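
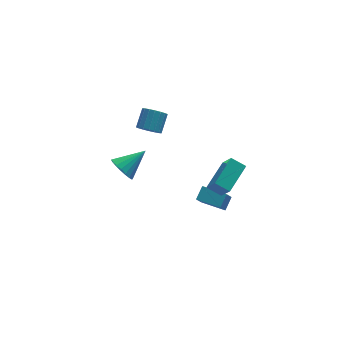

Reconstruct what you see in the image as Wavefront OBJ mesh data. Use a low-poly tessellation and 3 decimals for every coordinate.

v 1.482 -3.375 1.993
v 1.663 -4.268 3.32
v 2.751 -2.174 2.628
v 2.932 -3.067 3.956
v 2.168 -3.873 1.564
v 2.349 -4.766 2.892
v 3.437 -2.672 2.2
v 3.618 -3.565 3.527
v 0.042 3.101 1.001
v 0.433 3.373 0.409
v 1.03 4.211 1.187
v 0.638 3.939 1.779
v 0.156 3.567 0.411
v 0.753 4.405 1.19
v -0.143 3.669 0.531
v 0.453 4.507 1.31
v -0.406 3.659 0.744
v 0.19 4.497 1.522
v -0.58 3.538 1.007
v 0.016 4.376 1.786
v -0.631 3.33 1.269
v -0.035 4.168 2.048
v -0.549 3.078 1.478
v 0.048 3.915 2.257
v -0.35 2.829 1.593
v 0.247 3.667 2.371
v -0.073 2.635 1.59
v 0.524 3.473 2.369
v 0.227 2.533 1.47
v 0.823 3.371 2.249
v 0.49 2.543 1.258
v 1.086 3.381 2.036
v 0.664 2.664 0.994
v 1.26 3.502 1.773
v 0.715 2.872 0.732
v 1.311 3.71 1.511
v 0.632 3.125 0.523
v 1.229 3.962 1.302
v 2.875 -2.462 -1.668
v 2.445 -2.896 -0.765
v 1.799 -1.432 -1.685
v 1.368 -1.866 -0.782
v 3.392 -1.914 -1.158
v 2.961 -2.348 -0.255
v 2.315 -0.884 -1.175
v 1.885 -1.318 -0.272
v -1.686 2.686 -1.883
v -1.272 2.921 -2.647
v -0.174 3.094 -0.937
v -1.439 3.264 -2.527
v -1.656 3.493 -2.28
v -1.879 3.562 -1.954
v -2.063 3.457 -1.614
v -2.173 3.2 -1.328
v -2.186 2.841 -1.151
v -2.1 2.451 -1.12
v -1.933 2.107 -1.239
v -1.716 1.878 -1.487
v -1.493 1.809 -1.812
v -1.309 1.914 -2.152
v -1.199 2.171 -2.439
v -1.186 2.531 -2.615
f 2 4 1
f 5 2 1
f 1 4 3
f 3 5 1
f 2 8 4
f 6 2 5
f 6 8 2
f 4 8 3
f 7 5 3
f 3 8 7
f 7 6 5
f 8 6 7
f 10 9 13
f 10 13 11
f 11 13 14
f 11 14 12
f 13 9 15
f 13 15 14
f 14 15 16
f 14 16 12
f 15 9 17
f 15 17 16
f 16 17 18
f 16 18 12
f 17 9 19
f 17 19 18
f 18 19 20
f 18 20 12
f 19 9 21
f 19 21 20
f 20 21 22
f 20 22 12
f 21 9 23
f 21 23 22
f 22 23 24
f 22 24 12
f 23 9 25
f 23 25 24
f 24 25 26
f 24 26 12
f 25 9 27
f 25 27 26
f 26 27 28
f 26 28 12
f 27 9 29
f 27 29 28
f 28 29 30
f 28 30 12
f 29 9 31
f 29 31 30
f 30 31 32
f 30 32 12
f 31 9 33
f 31 33 32
f 32 33 34
f 32 34 12
f 33 9 35
f 33 35 34
f 34 35 36
f 34 36 12
f 35 9 37
f 35 37 36
f 36 37 38
f 36 38 12
f 37 9 10
f 37 10 38
f 38 10 11
f 38 11 12
f 40 42 39
f 43 40 39
f 39 42 41
f 41 43 39
f 40 46 42
f 44 40 43
f 44 46 40
f 42 46 41
f 45 43 41
f 41 46 45
f 45 44 43
f 46 44 45
f 48 47 50
f 48 50 49
f 50 47 51
f 50 51 49
f 51 47 52
f 51 52 49
f 52 47 53
f 52 53 49
f 53 47 54
f 53 54 49
f 54 47 55
f 54 55 49
f 55 47 56
f 55 56 49
f 56 47 57
f 56 57 49
f 57 47 58
f 57 58 49
f 58 47 59
f 58 59 49
f 59 47 60
f 59 60 49
f 60 47 61
f 60 61 49
f 61 47 62
f 61 62 49
f 62 47 48
f 62 48 49



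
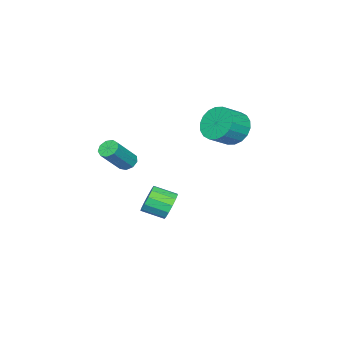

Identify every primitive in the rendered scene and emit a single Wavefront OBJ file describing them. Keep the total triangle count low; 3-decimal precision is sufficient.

v 3.146 -3.837 0.041
v 3.531 -4.02 -0.337
v 4.72 -4.325 1.02
v 4.334 -4.143 1.399
v 3.568 -3.636 -0.284
v 4.757 -3.941 1.074
v 3.408 -3.346 -0.078
v 4.597 -3.651 1.279
v 3.125 -3.286 0.183
v 4.314 -3.591 1.541
v 2.852 -3.484 0.378
v 4.04 -3.789 1.736
v 2.716 -3.847 0.416
v 3.905 -4.153 1.773
v 2.781 -4.206 0.278
v 3.97 -4.512 1.635
v 3.017 -4.392 0.029
v 4.206 -4.698 1.387
v 3.313 -4.319 -0.214
v 4.502 -4.624 1.144
v 0.609 0.617 2.427
v 1.24 1.021 1.72
v 2.283 0.627 2.427
v 1.651 0.223 3.133
v 1.175 1.37 2.01
v 2.218 0.976 2.717
v 0.998 1.57 2.383
v 2.041 1.175 3.09
v 0.744 1.581 2.764
v 1.787 1.187 3.471
v 0.463 1.401 3.079
v 1.506 1.007 3.785
v 0.211 1.066 3.264
v 1.254 0.672 3.971
v 0.037 0.642 3.284
v 1.08 0.248 3.99
v -0.023 0.213 3.133
v 1.02 -0.181 3.84
v 0.042 -0.136 2.843
v 1.085 -0.53 3.55
v 0.219 -0.335 2.47
v 1.262 -0.73 3.177
v 0.473 -0.347 2.089
v 1.516 -0.741 2.796
v 0.754 -0.167 1.775
v 1.797 -0.561 2.481
v 1.006 0.168 1.589
v 2.049 -0.226 2.296
v 1.18 0.592 1.57
v 2.223 0.198 2.276
v 1.737 -2.232 -3.284
v 2.192 -2.337 -3.982
v 2.659 -3.433 -3.514
v 2.203 -3.328 -2.816
v 2.463 -2.092 -3.682
v 2.93 -3.188 -3.213
v 2.504 -1.892 -3.255
v 2.971 -2.988 -2.786
v 2.301 -1.8 -2.837
v 2.768 -2.896 -2.368
v 1.919 -1.845 -2.562
v 2.386 -2.941 -2.093
v 1.479 -2.013 -2.516
v 1.946 -3.109 -2.047
v 1.121 -2.25 -2.714
v 1.587 -3.346 -2.245
v 0.958 -2.482 -3.093
v 1.425 -3.578 -2.624
v 1.042 -2.634 -3.533
v 1.509 -3.73 -3.064
v 1.347 -2.659 -3.894
v 1.814 -3.755 -3.425
v 1.776 -2.548 -4.062
v 2.243 -3.644 -3.593
f 2 1 5
f 2 5 3
f 3 5 6
f 3 6 4
f 5 1 7
f 5 7 6
f 6 7 8
f 6 8 4
f 7 1 9
f 7 9 8
f 8 9 10
f 8 10 4
f 9 1 11
f 9 11 10
f 10 11 12
f 10 12 4
f 11 1 13
f 11 13 12
f 12 13 14
f 12 14 4
f 13 1 15
f 13 15 14
f 14 15 16
f 14 16 4
f 15 1 17
f 15 17 16
f 16 17 18
f 16 18 4
f 17 1 19
f 17 19 18
f 18 19 20
f 18 20 4
f 19 1 2
f 19 2 20
f 20 2 3
f 20 3 4
f 22 21 25
f 22 25 23
f 23 25 26
f 23 26 24
f 25 21 27
f 25 27 26
f 26 27 28
f 26 28 24
f 27 21 29
f 27 29 28
f 28 29 30
f 28 30 24
f 29 21 31
f 29 31 30
f 30 31 32
f 30 32 24
f 31 21 33
f 31 33 32
f 32 33 34
f 32 34 24
f 33 21 35
f 33 35 34
f 34 35 36
f 34 36 24
f 35 21 37
f 35 37 36
f 36 37 38
f 36 38 24
f 37 21 39
f 37 39 38
f 38 39 40
f 38 40 24
f 39 21 41
f 39 41 40
f 40 41 42
f 40 42 24
f 41 21 43
f 41 43 42
f 42 43 44
f 42 44 24
f 43 21 45
f 43 45 44
f 44 45 46
f 44 46 24
f 45 21 47
f 45 47 46
f 46 47 48
f 46 48 24
f 47 21 49
f 47 49 48
f 48 49 50
f 48 50 24
f 49 21 22
f 49 22 50
f 50 22 23
f 50 23 24
f 52 51 55
f 52 55 53
f 53 55 56
f 53 56 54
f 55 51 57
f 55 57 56
f 56 57 58
f 56 58 54
f 57 51 59
f 57 59 58
f 58 59 60
f 58 60 54
f 59 51 61
f 59 61 60
f 60 61 62
f 60 62 54
f 61 51 63
f 61 63 62
f 62 63 64
f 62 64 54
f 63 51 65
f 63 65 64
f 64 65 66
f 64 66 54
f 65 51 67
f 65 67 66
f 66 67 68
f 66 68 54
f 67 51 69
f 67 69 68
f 68 69 70
f 68 70 54
f 69 51 71
f 69 71 70
f 70 71 72
f 70 72 54
f 71 51 73
f 71 73 72
f 72 73 74
f 72 74 54
f 73 51 52
f 73 52 74
f 74 52 53
f 74 53 54



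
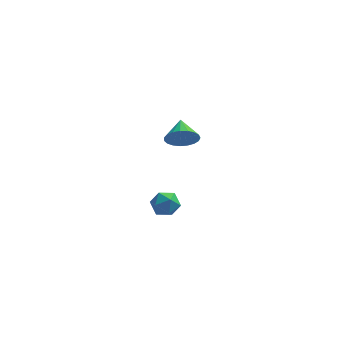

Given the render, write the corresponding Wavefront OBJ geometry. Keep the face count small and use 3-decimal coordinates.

v -3.583 2.272 -0.737
v -3.066 2.103 -0.207
v -3.697 3.288 -0.303
v -2.887 2.222 -0.438
v -2.828 2.35 -0.721
v -2.899 2.464 -1.006
v -3.089 2.545 -1.246
v -3.364 2.579 -1.397
v -3.677 2.56 -1.434
v -3.974 2.492 -1.351
v -4.204 2.385 -1.162
v -4.326 2.259 -0.899
v -4.32 2.135 -0.608
v -4.186 2.035 -0.34
v -3.948 1.976 -0.14
v -3.648 1.968 -0.044
v -3.336 2.013 -0.067
v -4.59 -2.768 -0.816
v -4.202 -2.581 -1.305
v -3.758 -3.179 -0.315
v -3.37 -2.992 -0.804
v -3.64 -2.546 -0.413
v -4.154 -2.291 -0.723
v -3.806 -3.469 -0.897
v -4.32 -3.214 -1.207
v -3.718 -3.014 -1.356
v -3.615 -2.443 -1.057
v -4.345 -3.317 -0.563
v -4.242 -2.746 -0.264
f 2 1 4
f 2 4 3
f 4 1 5
f 4 5 3
f 5 1 6
f 5 6 3
f 6 1 7
f 6 7 3
f 7 1 8
f 7 8 3
f 8 1 9
f 8 9 3
f 9 1 10
f 9 10 3
f 10 1 11
f 10 11 3
f 11 1 12
f 11 12 3
f 12 1 13
f 12 13 3
f 13 1 14
f 13 14 3
f 14 1 15
f 14 15 3
f 15 1 16
f 15 16 3
f 16 1 17
f 16 17 3
f 17 1 2
f 17 2 3
f 18 29 23
f 18 23 19
f 18 19 25
f 18 25 28
f 18 28 29
f 19 23 27
f 23 29 22
f 29 28 20
f 28 25 24
f 25 19 26
f 21 27 22
f 21 22 20
f 21 20 24
f 21 24 26
f 21 26 27
f 22 27 23
f 20 22 29
f 24 20 28
f 26 24 25
f 27 26 19



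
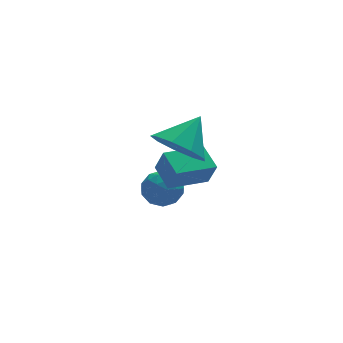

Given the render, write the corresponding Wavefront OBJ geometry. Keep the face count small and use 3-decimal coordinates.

v 1.887 -1.537 1.097
v 2.671 -1.911 0.524
v 2.873 -0.983 2.083
v 2.51 -1.251 0.314
v 2.058 -0.724 0.471
v 1.526 -0.578 0.92
v 1.163 -0.88 1.452
v 1.139 -1.49 1.818
v 1.465 -2.121 1.847
v 1.989 -2.479 1.524
v 2.465 -2.396 1.002
v 1.748 -0.936 -1.212
v 1.915 -1.31 -0.289
v 1.644 0.054 -0.792
v 1.811 -0.32 0.131
v 3.269 -0.7 -1.391
v 3.436 -1.074 -0.468
v 3.165 0.29 -0.971
v 3.332 -0.084 -0.048
v 1.685 1.628 -2.892
v 2.252 1.859 -2.361
v 2.388 0.561 -3.179
v 2.955 0.792 -2.648
v 2.229 0.549 -2.385
v 1.794 1.209 -2.208
v 2.846 1.211 -3.332
v 2.411 1.871 -3.155
v 2.969 1.601 -2.634
v 2.588 1.192 -2.048
v 2.052 1.228 -3.492
v 1.671 0.819 -2.906
v 1.907 1.837 -2.601
v 2.733 0.583 -2.939
v 2.307 0.44 -2.784
v 2.64 0.576 -2.472
v 1.638 1.455 -2.511
v 1.971 1.591 -2.199
v 1.957 0.821 -2.213
v 2.669 0.829 -3.341
v 3.002 0.965 -3.029
v 2 1.844 -3.068
v 2.333 1.98 -2.756
v 2.683 1.599 -3.327
v 2.661 1.821 -2.45
v 3.075 1.194 -2.618
v 3.011 1.44 -3.021
v 2.755 1.828 -2.916
v 2.437 1.581 -2.106
v 2.851 0.954 -2.274
v 2.424 0.811 -2.119
v 2.168 1.199 -2.015
v 2.859 1.43 -2.266
v 1.789 1.466 -3.266
v 2.203 0.839 -3.434
v 2.472 1.221 -3.525
v 2.216 1.609 -3.421
v 1.565 1.226 -2.922
v 1.979 0.599 -3.09
v 1.885 0.592 -2.624
v 1.629 0.98 -2.519
v 1.781 0.99 -3.274
f 2 1 4
f 2 4 3
f 4 1 5
f 4 5 3
f 5 1 6
f 5 6 3
f 6 1 7
f 6 7 3
f 7 1 8
f 7 8 3
f 8 1 9
f 8 9 3
f 9 1 10
f 9 10 3
f 10 1 11
f 10 11 3
f 11 1 2
f 11 2 3
f 13 15 12
f 16 13 12
f 12 15 14
f 14 16 12
f 13 19 15
f 17 13 16
f 17 19 13
f 15 19 14
f 18 16 14
f 14 19 18
f 18 17 16
f 19 17 18
f 20 57 36
f 57 31 60
f 36 60 25
f 57 60 36
f 20 36 32
f 36 25 37
f 32 37 21
f 36 37 32
f 20 32 41
f 32 21 42
f 41 42 27
f 32 42 41
f 20 41 53
f 41 27 56
f 53 56 30
f 41 56 53
f 20 53 57
f 53 30 61
f 57 61 31
f 53 61 57
f 21 37 48
f 37 25 51
f 48 51 29
f 37 51 48
f 25 60 38
f 60 31 59
f 38 59 24
f 60 59 38
f 31 61 58
f 61 30 54
f 58 54 22
f 61 54 58
f 30 56 55
f 56 27 43
f 55 43 26
f 56 43 55
f 27 42 47
f 42 21 44
f 47 44 28
f 42 44 47
f 23 49 35
f 49 29 50
f 35 50 24
f 49 50 35
f 23 35 33
f 35 24 34
f 33 34 22
f 35 34 33
f 23 33 40
f 33 22 39
f 40 39 26
f 33 39 40
f 23 40 45
f 40 26 46
f 45 46 28
f 40 46 45
f 23 45 49
f 45 28 52
f 49 52 29
f 45 52 49
f 24 50 38
f 50 29 51
f 38 51 25
f 50 51 38
f 22 34 58
f 34 24 59
f 58 59 31
f 34 59 58
f 26 39 55
f 39 22 54
f 55 54 30
f 39 54 55
f 28 46 47
f 46 26 43
f 47 43 27
f 46 43 47
f 29 52 48
f 52 28 44
f 48 44 21
f 52 44 48



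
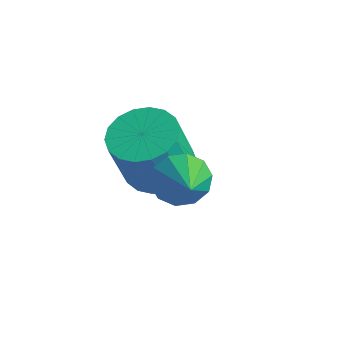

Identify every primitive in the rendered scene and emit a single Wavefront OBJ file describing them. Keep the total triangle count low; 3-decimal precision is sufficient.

v 1.344 -2.673 1.654
v 1.917 -3.306 1.402
v 1.99 -3.859 2.954
v 1.416 -3.227 3.206
v 2.155 -3.004 1.498
v 2.228 -3.557 3.051
v 2.233 -2.637 1.625
v 2.305 -3.19 3.178
v 2.134 -2.277 1.758
v 2.206 -2.83 3.311
v 1.879 -1.996 1.87
v 1.951 -2.549 3.423
v 1.517 -1.849 1.939
v 1.59 -2.402 3.492
v 1.122 -1.865 1.952
v 1.194 -2.418 3.505
v 0.77 -2.041 1.906
v 0.843 -2.594 3.458
v 0.532 -2.343 1.809
v 0.605 -2.896 3.362
v 0.455 -2.71 1.682
v 0.527 -3.263 3.235
v 0.554 -3.07 1.549
v 0.626 -3.623 3.102
v 0.809 -3.351 1.437
v 0.881 -3.904 2.99
v 1.17 -3.498 1.368
v 1.243 -4.051 2.921
v 1.566 -3.482 1.355
v 1.638 -4.035 2.908
v 3.18 -3.449 2.976
v 3.416 -3.785 2.397
v 4.26 -4.011 3.744
v 3.61 -3.392 2.414
v 3.639 -3.02 2.645
v 3.493 -2.812 3.002
v 3.227 -2.847 3.35
v 2.944 -3.112 3.555
v 2.75 -3.505 3.538
v 2.721 -3.877 3.307
v 2.867 -4.085 2.949
v 3.133 -4.05 2.602
f 2 1 5
f 2 5 3
f 3 5 6
f 3 6 4
f 5 1 7
f 5 7 6
f 6 7 8
f 6 8 4
f 7 1 9
f 7 9 8
f 8 9 10
f 8 10 4
f 9 1 11
f 9 11 10
f 10 11 12
f 10 12 4
f 11 1 13
f 11 13 12
f 12 13 14
f 12 14 4
f 13 1 15
f 13 15 14
f 14 15 16
f 14 16 4
f 15 1 17
f 15 17 16
f 16 17 18
f 16 18 4
f 17 1 19
f 17 19 18
f 18 19 20
f 18 20 4
f 19 1 21
f 19 21 20
f 20 21 22
f 20 22 4
f 21 1 23
f 21 23 22
f 22 23 24
f 22 24 4
f 23 1 25
f 23 25 24
f 24 25 26
f 24 26 4
f 25 1 27
f 25 27 26
f 26 27 28
f 26 28 4
f 27 1 29
f 27 29 28
f 28 29 30
f 28 30 4
f 29 1 2
f 29 2 30
f 30 2 3
f 30 3 4
f 32 31 34
f 32 34 33
f 34 31 35
f 34 35 33
f 35 31 36
f 35 36 33
f 36 31 37
f 36 37 33
f 37 31 38
f 37 38 33
f 38 31 39
f 38 39 33
f 39 31 40
f 39 40 33
f 40 31 41
f 40 41 33
f 41 31 42
f 41 42 33
f 42 31 32
f 42 32 33



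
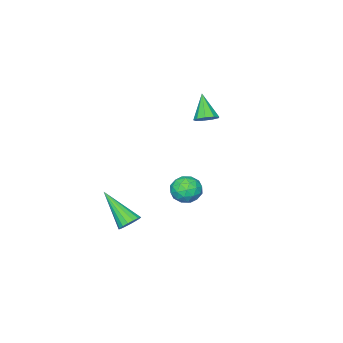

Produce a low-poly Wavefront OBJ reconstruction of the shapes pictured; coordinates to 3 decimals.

v 2.745 2.714 -1.524
v 3.145 3.005 -1.221
v 2.835 1.186 -0.176
v 2.904 3.088 -1.11
v 2.627 3.086 -1.095
v 2.377 2.998 -1.177
v 2.211 2.846 -1.339
v 2.168 2.663 -1.544
v 2.256 2.492 -1.744
v 2.457 2.372 -1.893
v 2.724 2.33 -1.958
v 2.995 2.377 -1.924
v 3.209 2.5 -1.798
v 3.317 2.673 -1.609
v 3.294 2.855 -1.401
v -0.316 3.842 0.319
v 0.106 4.346 -0.077
v 0.394 2.914 -0.103
v 0.816 3.418 -0.499
v 0.847 3.41 0.268
v 0.408 3.984 0.529
v 0.092 3.276 -0.709
v -0.347 3.85 -0.448
v 0.358 3.996 -0.712
v 0.825 4.079 -0.109
v -0.325 3.181 -0.071
v 0.142 3.264 0.532
v -0.167 4.175 0.158
v 0.667 3.085 -0.338
v 0.686 3.08 0.113
v 0.934 3.377 -0.12
v 0.01 3.962 0.514
v 0.258 4.258 0.281
v 0.694 3.709 0.484
v 0.242 3.002 -0.461
v 0.49 3.298 -0.694
v -0.434 3.883 -0.06
v -0.186 4.18 -0.293
v -0.194 3.551 -0.664
v 0.229 4.266 -0.448
v 0.647 3.721 -0.696
v 0.221 3.637 -0.819
v -0.037 3.974 -0.666
v 0.504 4.315 -0.093
v 0.921 3.77 -0.341
v 0.939 3.765 0.109
v 0.681 4.102 0.263
v 0.652 4.109 -0.467
v -0.421 3.49 0.161
v -0.004 2.945 -0.087
v -0.181 3.158 -0.443
v -0.439 3.495 -0.289
v -0.147 3.539 0.516
v 0.271 2.994 0.268
v 0.537 3.286 0.486
v 0.279 3.623 0.639
v -0.152 3.151 0.287
v -3.47 1.231 1.929
v -3.083 1.524 2.282
v -3.95 0.469 3.091
v -3.44 1.726 2.267
v -3.811 1.697 2.094
v -4.022 1.449 1.844
v -3.975 1.1 1.634
v -3.692 0.812 1.562
v -3.304 0.72 1.662
v -2.995 0.867 1.887
v -2.907 1.185 2.132
f 2 1 4
f 2 4 3
f 4 1 5
f 4 5 3
f 5 1 6
f 5 6 3
f 6 1 7
f 6 7 3
f 7 1 8
f 7 8 3
f 8 1 9
f 8 9 3
f 9 1 10
f 9 10 3
f 10 1 11
f 10 11 3
f 11 1 12
f 11 12 3
f 12 1 13
f 12 13 3
f 13 1 14
f 13 14 3
f 14 1 15
f 14 15 3
f 15 1 2
f 15 2 3
f 16 53 32
f 53 27 56
f 32 56 21
f 53 56 32
f 16 32 28
f 32 21 33
f 28 33 17
f 32 33 28
f 16 28 37
f 28 17 38
f 37 38 23
f 28 38 37
f 16 37 49
f 37 23 52
f 49 52 26
f 37 52 49
f 16 49 53
f 49 26 57
f 53 57 27
f 49 57 53
f 17 33 44
f 33 21 47
f 44 47 25
f 33 47 44
f 21 56 34
f 56 27 55
f 34 55 20
f 56 55 34
f 27 57 54
f 57 26 50
f 54 50 18
f 57 50 54
f 26 52 51
f 52 23 39
f 51 39 22
f 52 39 51
f 23 38 43
f 38 17 40
f 43 40 24
f 38 40 43
f 19 45 31
f 45 25 46
f 31 46 20
f 45 46 31
f 19 31 29
f 31 20 30
f 29 30 18
f 31 30 29
f 19 29 36
f 29 18 35
f 36 35 22
f 29 35 36
f 19 36 41
f 36 22 42
f 41 42 24
f 36 42 41
f 19 41 45
f 41 24 48
f 45 48 25
f 41 48 45
f 20 46 34
f 46 25 47
f 34 47 21
f 46 47 34
f 18 30 54
f 30 20 55
f 54 55 27
f 30 55 54
f 22 35 51
f 35 18 50
f 51 50 26
f 35 50 51
f 24 42 43
f 42 22 39
f 43 39 23
f 42 39 43
f 25 48 44
f 48 24 40
f 44 40 17
f 48 40 44
f 59 58 61
f 59 61 60
f 61 58 62
f 61 62 60
f 62 58 63
f 62 63 60
f 63 58 64
f 63 64 60
f 64 58 65
f 64 65 60
f 65 58 66
f 65 66 60
f 66 58 67
f 66 67 60
f 67 58 68
f 67 68 60
f 68 58 59
f 68 59 60



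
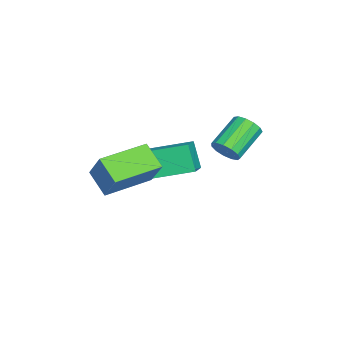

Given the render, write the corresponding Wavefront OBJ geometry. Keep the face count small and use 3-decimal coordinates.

v -3.913 -0.146 0.439
v -2.747 -0.174 0.989
v -4.127 1.765 0.989
v -2.961 1.737 1.539
v -3.339 0.263 -0.759
v -2.173 0.235 -0.209
v -3.553 2.174 -0.209
v -2.387 2.146 0.341
v 0.526 -1.59 1.804
v 1.211 -1.014 3.107
v -0.953 -0.033 1.893
v -0.269 0.543 3.195
v 1.289 -0.823 1.065
v 1.973 -0.247 2.367
v -0.191 0.734 1.153
v 0.494 1.31 2.456
v -2.959 3.269 1.305
v -2.604 3.226 1.907
v -3.926 3.948 2.737
v -4.281 3.991 2.135
v -2.513 3.575 1.748
v -3.835 4.298 2.579
v -2.563 3.828 1.449
v -3.885 4.55 2.28
v -2.739 3.902 1.104
v -4.061 4.625 1.935
v -2.985 3.776 0.823
v -4.307 4.498 1.653
v -3.223 3.488 0.695
v -4.544 4.211 1.525
v -3.377 3.131 0.76
v -4.698 3.854 1.59
v -3.398 2.818 0.998
v -4.72 3.54 1.829
v -3.28 2.648 1.334
v -4.602 3.37 2.165
v -3.061 2.674 1.66
v -4.382 3.397 2.491
v -2.809 2.89 1.874
v -4.13 3.613 2.704
f 2 4 1
f 5 2 1
f 1 4 3
f 3 5 1
f 2 8 4
f 6 2 5
f 6 8 2
f 4 8 3
f 7 5 3
f 3 8 7
f 7 6 5
f 8 6 7
f 10 12 9
f 13 10 9
f 9 12 11
f 11 13 9
f 10 16 12
f 14 10 13
f 14 16 10
f 12 16 11
f 15 13 11
f 11 16 15
f 15 14 13
f 16 14 15
f 18 17 21
f 18 21 19
f 19 21 22
f 19 22 20
f 21 17 23
f 21 23 22
f 22 23 24
f 22 24 20
f 23 17 25
f 23 25 24
f 24 25 26
f 24 26 20
f 25 17 27
f 25 27 26
f 26 27 28
f 26 28 20
f 27 17 29
f 27 29 28
f 28 29 30
f 28 30 20
f 29 17 31
f 29 31 30
f 30 31 32
f 30 32 20
f 31 17 33
f 31 33 32
f 32 33 34
f 32 34 20
f 33 17 35
f 33 35 34
f 34 35 36
f 34 36 20
f 35 17 37
f 35 37 36
f 36 37 38
f 36 38 20
f 37 17 39
f 37 39 38
f 38 39 40
f 38 40 20
f 39 17 18
f 39 18 40
f 40 18 19
f 40 19 20



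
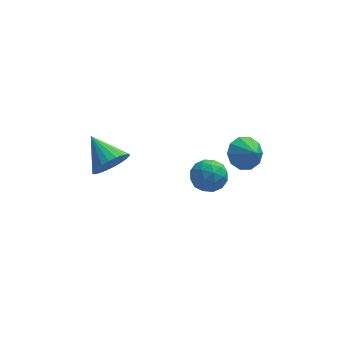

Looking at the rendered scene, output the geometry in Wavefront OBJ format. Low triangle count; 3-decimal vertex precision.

v -2.904 -2.274 -0.164
v -2.224 -1.638 -0.469
v -3.756 -0.946 0.704
v -2.479 -1.616 -0.753
v -2.799 -1.694 -0.947
v -3.135 -1.861 -1.022
v -3.436 -2.091 -0.966
v -3.656 -2.348 -0.788
v -3.761 -2.594 -0.515
v -3.736 -2.791 -0.189
v -3.584 -2.91 0.142
v -3.329 -2.931 0.426
v -3.009 -2.853 0.62
v -2.673 -2.686 0.695
v -2.372 -2.457 0.639
v -2.152 -2.199 0.461
v -2.047 -1.953 0.188
v -2.072 -1.756 -0.139
v 1.42 0.121 -3.189
v 2.303 -0.231 -3.296
v 0.997 -1.169 -2.444
v 1.88 -1.521 -2.551
v 1.728 -0.779 -1.967
v 1.99 0.018 -2.427
v 1.31 -1.418 -3.313
v 1.572 -0.621 -3.773
v 2.236 -1.182 -3.373
v 2.494 -0.787 -2.54
v 0.806 -0.613 -3.2
v 1.064 -0.218 -2.367
v 1.899 0.058 -3.308
v 1.401 -1.458 -2.432
v 1.312 -1.022 -2.089
v 1.831 -1.229 -2.152
v 1.715 0.205 -2.797
v 2.234 -0.002 -2.86
v 1.896 -0.324 -2.079
v 1.066 -1.398 -2.88
v 1.585 -1.605 -2.943
v 1.469 -0.171 -3.588
v 1.988 -0.378 -3.651
v 1.404 -1.076 -3.661
v 2.378 -0.708 -3.416
v 2.129 -1.466 -2.978
v 1.794 -1.406 -3.426
v 1.948 -0.937 -3.696
v 2.53 -0.475 -2.926
v 2.281 -1.234 -2.489
v 2.192 -0.797 -2.145
v 2.346 -0.329 -2.416
v 2.49 -1.035 -2.972
v 1.019 -0.166 -3.251
v 0.77 -0.925 -2.814
v 0.954 -1.071 -3.324
v 1.108 -0.603 -3.595
v 1.171 0.066 -2.762
v 0.922 -0.692 -2.324
v 1.352 -0.463 -2.044
v 1.506 0.006 -2.314
v 0.81 -0.365 -2.768
v 3.032 -3.004 0.927
v 3.86 -2.763 0.668
v 3.448 -3.716 1.593
v 3.715 -2.444 1.1
v 3.31 -2.339 1.466
v 2.798 -2.487 1.626
v 2.376 -2.833 1.52
v 2.205 -3.244 1.186
v 2.349 -3.563 0.754
v 2.754 -3.669 0.388
v 3.266 -3.52 0.228
v 3.688 -3.174 0.335
f 2 1 4
f 2 4 3
f 4 1 5
f 4 5 3
f 5 1 6
f 5 6 3
f 6 1 7
f 6 7 3
f 7 1 8
f 7 8 3
f 8 1 9
f 8 9 3
f 9 1 10
f 9 10 3
f 10 1 11
f 10 11 3
f 11 1 12
f 11 12 3
f 12 1 13
f 12 13 3
f 13 1 14
f 13 14 3
f 14 1 15
f 14 15 3
f 15 1 16
f 15 16 3
f 16 1 17
f 16 17 3
f 17 1 18
f 17 18 3
f 18 1 2
f 18 2 3
f 19 56 35
f 56 30 59
f 35 59 24
f 56 59 35
f 19 35 31
f 35 24 36
f 31 36 20
f 35 36 31
f 19 31 40
f 31 20 41
f 40 41 26
f 31 41 40
f 19 40 52
f 40 26 55
f 52 55 29
f 40 55 52
f 19 52 56
f 52 29 60
f 56 60 30
f 52 60 56
f 20 36 47
f 36 24 50
f 47 50 28
f 36 50 47
f 24 59 37
f 59 30 58
f 37 58 23
f 59 58 37
f 30 60 57
f 60 29 53
f 57 53 21
f 60 53 57
f 29 55 54
f 55 26 42
f 54 42 25
f 55 42 54
f 26 41 46
f 41 20 43
f 46 43 27
f 41 43 46
f 22 48 34
f 48 28 49
f 34 49 23
f 48 49 34
f 22 34 32
f 34 23 33
f 32 33 21
f 34 33 32
f 22 32 39
f 32 21 38
f 39 38 25
f 32 38 39
f 22 39 44
f 39 25 45
f 44 45 27
f 39 45 44
f 22 44 48
f 44 27 51
f 48 51 28
f 44 51 48
f 23 49 37
f 49 28 50
f 37 50 24
f 49 50 37
f 21 33 57
f 33 23 58
f 57 58 30
f 33 58 57
f 25 38 54
f 38 21 53
f 54 53 29
f 38 53 54
f 27 45 46
f 45 25 42
f 46 42 26
f 45 42 46
f 28 51 47
f 51 27 43
f 47 43 20
f 51 43 47
f 62 61 64
f 62 64 63
f 64 61 65
f 64 65 63
f 65 61 66
f 65 66 63
f 66 61 67
f 66 67 63
f 67 61 68
f 67 68 63
f 68 61 69
f 68 69 63
f 69 61 70
f 69 70 63
f 70 61 71
f 70 71 63
f 71 61 72
f 71 72 63
f 72 61 62
f 72 62 63



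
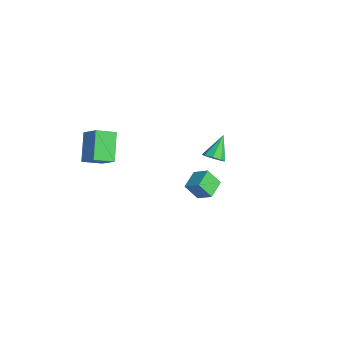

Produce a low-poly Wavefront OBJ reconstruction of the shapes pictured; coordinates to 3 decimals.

v -4.453 -3.656 0.931
v -3.381 -3.428 1.736
v -4.364 -2.57 0.505
v -3.292 -2.342 1.31
v -3.348 -4.258 -0.37
v -2.276 -4.03 0.435
v -3.259 -3.172 -0.796
v -2.187 -2.944 0.009
v -2.088 2.485 -1.386
v -1.681 2.249 -0.967
v -2.712 3.355 -0.294
v -1.513 2.645 -1.185
v -1.681 2.946 -1.522
v -2.088 2.978 -1.779
v -2.495 2.72 -1.806
v -2.663 2.325 -1.588
v -2.495 2.023 -1.251
v -2.088 1.992 -0.994
v 3.124 -0.917 0.362
v 2.856 -1.48 1.22
v 2.459 -0.115 0.68
v 2.19 -0.677 1.538
v 3.83 -0.523 0.842
v 3.561 -1.085 1.7
v 3.164 0.28 1.16
v 2.896 -0.283 2.018
f 2 4 1
f 5 2 1
f 1 4 3
f 3 5 1
f 2 8 4
f 6 2 5
f 6 8 2
f 4 8 3
f 7 5 3
f 3 8 7
f 7 6 5
f 8 6 7
f 10 9 12
f 10 12 11
f 12 9 13
f 12 13 11
f 13 9 14
f 13 14 11
f 14 9 15
f 14 15 11
f 15 9 16
f 15 16 11
f 16 9 17
f 16 17 11
f 17 9 18
f 17 18 11
f 18 9 10
f 18 10 11
f 20 22 19
f 23 20 19
f 19 22 21
f 21 23 19
f 20 26 22
f 24 20 23
f 24 26 20
f 22 26 21
f 25 23 21
f 21 26 25
f 25 24 23
f 26 24 25



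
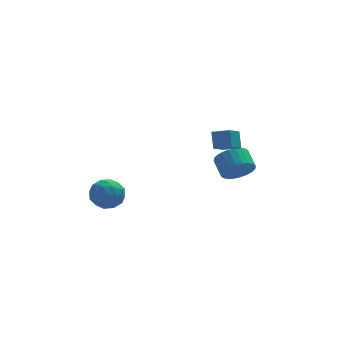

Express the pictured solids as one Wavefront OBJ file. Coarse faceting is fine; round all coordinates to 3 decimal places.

v 1.893 -3.099 3.136
v 1.926 -2.486 4.024
v 1.038 -2.691 2.885
v 1.071 -2.077 3.773
v 2.689 -1.943 2.307
v 2.722 -1.329 3.195
v 1.834 -1.534 2.056
v 1.867 -0.921 2.944
v -4.644 1.101 -1.376
v -3.907 1.598 -1.918
v -3.973 -0.378 -1.822
v -3.236 0.119 -2.364
v -3.241 0.17 -1.324
v -3.656 1.084 -1.049
v -4.224 0.136 -2.691
v -4.639 1.05 -2.416
v -3.648 1.002 -2.731
v -3.04 1.023 -1.886
v -4.84 0.197 -1.854
v -4.232 0.218 -1.009
v -4.334 1.479 -1.608
v -3.546 -0.259 -2.132
v -3.548 -0.229 -1.521
v -3.115 0.063 -1.839
v -4.186 1.177 -1.097
v -3.754 1.47 -1.416
v -3.362 0.63 -1.067
v -4.126 -0.25 -2.324
v -3.694 0.043 -2.643
v -4.765 1.157 -1.901
v -4.332 1.449 -2.219
v -4.518 0.59 -2.673
v -3.749 1.421 -2.405
v -3.355 0.552 -2.666
v -3.936 0.561 -2.859
v -4.179 1.099 -2.697
v -3.392 1.434 -1.908
v -2.998 0.564 -2.17
v -3 0.594 -1.559
v -3.244 1.132 -1.397
v -3.24 1.083 -2.386
v -4.882 0.656 -1.57
v -4.488 -0.214 -1.832
v -4.636 0.088 -2.343
v -4.88 0.626 -2.181
v -4.525 0.668 -1.074
v -4.131 -0.201 -1.335
v -3.701 0.121 -1.043
v -3.944 0.659 -0.881
v -4.64 0.137 -1.354
v 2.92 -0.521 -0.294
v 3.394 -0.904 0.473
v 3.235 0.118 1.081
v 2.76 0.501 0.314
v 3.682 -0.744 0.279
v 3.523 0.278 0.888
v 3.854 -0.55 -0.002
v 3.695 0.472 0.607
v 3.884 -0.351 -0.327
v 3.725 0.671 0.281
v 3.767 -0.178 -0.648
v 3.608 0.843 -0.039
v 3.521 -0.058 -0.914
v 3.362 0.964 -0.306
v 3.183 -0.008 -1.087
v 3.024 1.014 -0.478
v 2.805 -0.036 -1.138
v 2.646 0.986 -0.53
v 2.445 -0.138 -1.061
v 2.286 0.884 -0.453
v 2.157 -0.298 -0.868
v 1.998 0.724 -0.259
v 1.985 -0.492 -0.587
v 1.826 0.53 0.022
v 1.955 -0.691 -0.261
v 1.796 0.331 0.347
v 2.072 -0.863 0.059
v 1.913 0.158 0.668
v 2.318 -0.984 0.326
v 2.159 0.038 0.934
v 2.656 -1.034 0.498
v 2.497 -0.012 1.107
v 3.034 -1.006 0.55
v 2.875 0.016 1.158
f 2 4 1
f 5 2 1
f 1 4 3
f 3 5 1
f 2 8 4
f 6 2 5
f 6 8 2
f 4 8 3
f 7 5 3
f 3 8 7
f 7 6 5
f 8 6 7
f 9 46 25
f 46 20 49
f 25 49 14
f 46 49 25
f 9 25 21
f 25 14 26
f 21 26 10
f 25 26 21
f 9 21 30
f 21 10 31
f 30 31 16
f 21 31 30
f 9 30 42
f 30 16 45
f 42 45 19
f 30 45 42
f 9 42 46
f 42 19 50
f 46 50 20
f 42 50 46
f 10 26 37
f 26 14 40
f 37 40 18
f 26 40 37
f 14 49 27
f 49 20 48
f 27 48 13
f 49 48 27
f 20 50 47
f 50 19 43
f 47 43 11
f 50 43 47
f 19 45 44
f 45 16 32
f 44 32 15
f 45 32 44
f 16 31 36
f 31 10 33
f 36 33 17
f 31 33 36
f 12 38 24
f 38 18 39
f 24 39 13
f 38 39 24
f 12 24 22
f 24 13 23
f 22 23 11
f 24 23 22
f 12 22 29
f 22 11 28
f 29 28 15
f 22 28 29
f 12 29 34
f 29 15 35
f 34 35 17
f 29 35 34
f 12 34 38
f 34 17 41
f 38 41 18
f 34 41 38
f 13 39 27
f 39 18 40
f 27 40 14
f 39 40 27
f 11 23 47
f 23 13 48
f 47 48 20
f 23 48 47
f 15 28 44
f 28 11 43
f 44 43 19
f 28 43 44
f 17 35 36
f 35 15 32
f 36 32 16
f 35 32 36
f 18 41 37
f 41 17 33
f 37 33 10
f 41 33 37
f 52 51 55
f 52 55 53
f 53 55 56
f 53 56 54
f 55 51 57
f 55 57 56
f 56 57 58
f 56 58 54
f 57 51 59
f 57 59 58
f 58 59 60
f 58 60 54
f 59 51 61
f 59 61 60
f 60 61 62
f 60 62 54
f 61 51 63
f 61 63 62
f 62 63 64
f 62 64 54
f 63 51 65
f 63 65 64
f 64 65 66
f 64 66 54
f 65 51 67
f 65 67 66
f 66 67 68
f 66 68 54
f 67 51 69
f 67 69 68
f 68 69 70
f 68 70 54
f 69 51 71
f 69 71 70
f 70 71 72
f 70 72 54
f 71 51 73
f 71 73 72
f 72 73 74
f 72 74 54
f 73 51 75
f 73 75 74
f 74 75 76
f 74 76 54
f 75 51 77
f 75 77 76
f 76 77 78
f 76 78 54
f 77 51 79
f 77 79 78
f 78 79 80
f 78 80 54
f 79 51 81
f 79 81 80
f 80 81 82
f 80 82 54
f 81 51 83
f 81 83 82
f 82 83 84
f 82 84 54
f 83 51 52
f 83 52 84
f 84 52 53
f 84 53 54



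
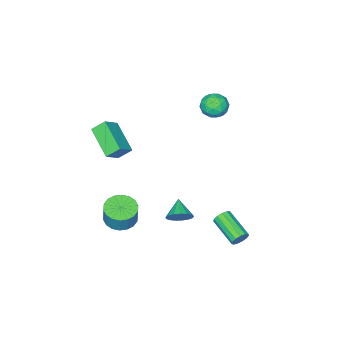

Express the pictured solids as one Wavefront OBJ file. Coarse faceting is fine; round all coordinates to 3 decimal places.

v -0.282 3.92 -4.215
v -0.025 3.726 -4.598
v -0.322 2.206 -4.027
v -0.578 2.4 -3.645
v 0.161 3.767 -4.391
v -0.135 2.248 -3.82
v 0.207 3.857 -4.128
v -0.09 2.338 -3.557
v 0.097 3.967 -3.893
v -0.199 2.448 -3.322
v -0.133 4.062 -3.76
v -0.429 2.542 -3.189
v -0.41 4.111 -3.772
v -0.706 2.592 -3.201
v -0.646 4.1 -3.925
v -0.943 2.581 -3.354
v -0.767 4.032 -4.17
v -1.063 2.512 -3.599
v -0.734 3.928 -4.429
v -1.03 2.408 -3.859
v -0.557 3.821 -4.621
v -0.853 2.302 -4.05
v -0.293 3.746 -4.684
v -0.589 2.226 -4.113
v 2.451 -1.587 -4.382
v 2.892 -2.319 -4.294
v 3.091 -2.066 -3.19
v 2.649 -1.333 -3.278
v 3.162 -2.069 -4.4
v 3.361 -1.816 -3.296
v 3.291 -1.724 -4.502
v 3.49 -1.47 -3.398
v 3.253 -1.351 -4.581
v 3.452 -1.098 -3.477
v 3.057 -1.025 -4.62
v 3.256 -0.772 -3.516
v 2.74 -0.81 -4.612
v 2.939 -0.557 -3.508
v 2.366 -0.749 -4.559
v 2.565 -0.496 -3.455
v 2.009 -0.854 -4.47
v 2.208 -0.601 -3.366
v 1.739 -1.104 -4.364
v 1.938 -0.851 -3.26
v 1.61 -1.45 -4.262
v 1.809 -1.196 -3.158
v 1.648 -1.822 -4.183
v 1.847 -1.569 -3.079
v 1.844 -2.148 -4.144
v 2.043 -1.895 -3.04
v 2.161 -2.363 -4.152
v 2.36 -2.11 -3.048
v 2.535 -2.424 -4.205
v 2.734 -2.171 -3.101
v 0.686 0.761 -3.959
v 1.103 0.237 -4.164
v 0.054 0.039 -3.401
v 1.24 0.34 -3.876
v 1.249 0.539 -3.607
v 1.13 0.789 -3.418
v 0.91 1.033 -3.353
v 0.638 1.214 -3.427
v 0.377 1.291 -3.623
v 0.187 1.247 -3.895
v 0.112 1.092 -4.182
v 0.168 0.861 -4.418
v 0.343 0.607 -4.549
v 0.597 0.388 -4.544
v 0.871 0.255 -4.405
v 0.704 -3.561 0.726
v 1.588 -3.476 1.425
v 1.214 -1.98 -0.111
v 2.098 -1.895 0.588
v 1.202 -4.025 0.152
v 2.086 -3.94 0.851
v 1.712 -2.444 -0.685
v 2.596 -2.359 0.014
v -3.031 0.346 2.385
v -2.484 0.8 2.674
v -2.196 -0.56 2.226
v -1.649 -0.106 2.515
v -2.205 -0.373 2.971
v -2.722 0.186 3.069
v -1.958 0.054 1.831
v -2.475 0.613 1.929
v -1.821 0.62 2.332
v -1.974 0.355 3.036
v -2.706 -0.115 1.864
v -2.859 -0.38 2.568
v -2.831 0.652 2.543
v -1.849 -0.412 2.357
v -2.176 -0.57 2.625
v -1.855 -0.303 2.795
v -2.971 0.291 2.775
v -2.649 0.558 2.945
v -2.485 -0.131 3.12
v -2.031 -0.318 1.955
v -1.709 -0.051 2.125
v -2.825 0.543 2.105
v -2.504 0.81 2.275
v -2.195 0.371 1.78
v -2.12 0.813 2.512
v -1.629 0.281 2.419
v -1.811 0.375 2.017
v -2.114 0.704 2.074
v -2.209 0.658 2.926
v -1.718 0.126 2.833
v -2.046 -0.032 3.101
v -2.349 0.297 3.158
v -1.82 0.552 2.725
v -2.962 0.114 2.067
v -2.471 -0.418 1.974
v -2.331 -0.057 1.742
v -2.634 0.272 1.799
v -3.051 -0.041 2.481
v -2.56 -0.573 2.388
v -2.566 -0.464 2.826
v -2.869 -0.135 2.883
v -2.86 -0.312 2.175
f 2 1 5
f 2 5 3
f 3 5 6
f 3 6 4
f 5 1 7
f 5 7 6
f 6 7 8
f 6 8 4
f 7 1 9
f 7 9 8
f 8 9 10
f 8 10 4
f 9 1 11
f 9 11 10
f 10 11 12
f 10 12 4
f 11 1 13
f 11 13 12
f 12 13 14
f 12 14 4
f 13 1 15
f 13 15 14
f 14 15 16
f 14 16 4
f 15 1 17
f 15 17 16
f 16 17 18
f 16 18 4
f 17 1 19
f 17 19 18
f 18 19 20
f 18 20 4
f 19 1 21
f 19 21 20
f 20 21 22
f 20 22 4
f 21 1 23
f 21 23 22
f 22 23 24
f 22 24 4
f 23 1 2
f 23 2 24
f 24 2 3
f 24 3 4
f 26 25 29
f 26 29 27
f 27 29 30
f 27 30 28
f 29 25 31
f 29 31 30
f 30 31 32
f 30 32 28
f 31 25 33
f 31 33 32
f 32 33 34
f 32 34 28
f 33 25 35
f 33 35 34
f 34 35 36
f 34 36 28
f 35 25 37
f 35 37 36
f 36 37 38
f 36 38 28
f 37 25 39
f 37 39 38
f 38 39 40
f 38 40 28
f 39 25 41
f 39 41 40
f 40 41 42
f 40 42 28
f 41 25 43
f 41 43 42
f 42 43 44
f 42 44 28
f 43 25 45
f 43 45 44
f 44 45 46
f 44 46 28
f 45 25 47
f 45 47 46
f 46 47 48
f 46 48 28
f 47 25 49
f 47 49 48
f 48 49 50
f 48 50 28
f 49 25 51
f 49 51 50
f 50 51 52
f 50 52 28
f 51 25 53
f 51 53 52
f 52 53 54
f 52 54 28
f 53 25 26
f 53 26 54
f 54 26 27
f 54 27 28
f 56 55 58
f 56 58 57
f 58 55 59
f 58 59 57
f 59 55 60
f 59 60 57
f 60 55 61
f 60 61 57
f 61 55 62
f 61 62 57
f 62 55 63
f 62 63 57
f 63 55 64
f 63 64 57
f 64 55 65
f 64 65 57
f 65 55 66
f 65 66 57
f 66 55 67
f 66 67 57
f 67 55 68
f 67 68 57
f 68 55 69
f 68 69 57
f 69 55 56
f 69 56 57
f 71 73 70
f 74 71 70
f 70 73 72
f 72 74 70
f 71 77 73
f 75 71 74
f 75 77 71
f 73 77 72
f 76 74 72
f 72 77 76
f 76 75 74
f 77 75 76
f 78 115 94
f 115 89 118
f 94 118 83
f 115 118 94
f 78 94 90
f 94 83 95
f 90 95 79
f 94 95 90
f 78 90 99
f 90 79 100
f 99 100 85
f 90 100 99
f 78 99 111
f 99 85 114
f 111 114 88
f 99 114 111
f 78 111 115
f 111 88 119
f 115 119 89
f 111 119 115
f 79 95 106
f 95 83 109
f 106 109 87
f 95 109 106
f 83 118 96
f 118 89 117
f 96 117 82
f 118 117 96
f 89 119 116
f 119 88 112
f 116 112 80
f 119 112 116
f 88 114 113
f 114 85 101
f 113 101 84
f 114 101 113
f 85 100 105
f 100 79 102
f 105 102 86
f 100 102 105
f 81 107 93
f 107 87 108
f 93 108 82
f 107 108 93
f 81 93 91
f 93 82 92
f 91 92 80
f 93 92 91
f 81 91 98
f 91 80 97
f 98 97 84
f 91 97 98
f 81 98 103
f 98 84 104
f 103 104 86
f 98 104 103
f 81 103 107
f 103 86 110
f 107 110 87
f 103 110 107
f 82 108 96
f 108 87 109
f 96 109 83
f 108 109 96
f 80 92 116
f 92 82 117
f 116 117 89
f 92 117 116
f 84 97 113
f 97 80 112
f 113 112 88
f 97 112 113
f 86 104 105
f 104 84 101
f 105 101 85
f 104 101 105
f 87 110 106
f 110 86 102
f 106 102 79
f 110 102 106



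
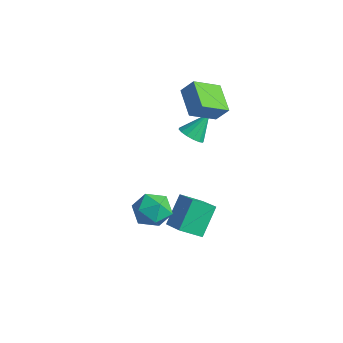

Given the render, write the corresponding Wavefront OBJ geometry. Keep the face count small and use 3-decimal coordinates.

v 1.691 -0.508 -4.063
v 1.03 -1.609 -3.327
v 1.203 0.822 -2.512
v 0.542 -0.279 -1.776
v 3.358 -0.921 -3.184
v 2.697 -2.022 -2.448
v 2.87 0.409 -1.633
v 2.209 -0.692 -0.897
v -2.419 2.858 -0.124
v -1.716 2.442 0.145
v -2.261 4.062 1.324
v -1.565 2.756 -0.133
v -1.643 3.097 -0.408
v -1.929 3.375 -0.607
v -2.346 3.513 -0.677
v -2.783 3.476 -0.598
v -3.122 3.274 -0.393
v -3.273 2.96 -0.116
v -3.195 2.619 0.159
v -2.909 2.342 0.358
v -2.492 2.203 0.428
v -2.055 2.24 0.35
v 3.555 -3.945 1.404
v 3.88 -4.497 0.403
v 1.9 -3.423 0.577
v 2.225 -3.975 -0.424
v 1.966 -4.609 0.547
v 2.989 -4.932 1.058
v 2.791 -2.988 -0.078
v 3.814 -3.311 0.433
v 3.408 -3.906 -0.513
v 2.899 -4.907 -0.126
v 2.881 -3.013 1.106
v 2.372 -4.014 1.493
v -0.771 1.392 3.318
v -2.446 2.112 4.088
v -0.489 3.077 2.356
v -2.165 3.797 3.127
v -0.155 1.823 4.253
v -1.831 2.543 5.024
v 0.126 3.508 3.292
v -1.549 4.228 4.062
f 2 4 1
f 5 2 1
f 1 4 3
f 3 5 1
f 2 8 4
f 6 2 5
f 6 8 2
f 4 8 3
f 7 5 3
f 3 8 7
f 7 6 5
f 8 6 7
f 10 9 12
f 10 12 11
f 12 9 13
f 12 13 11
f 13 9 14
f 13 14 11
f 14 9 15
f 14 15 11
f 15 9 16
f 15 16 11
f 16 9 17
f 16 17 11
f 17 9 18
f 17 18 11
f 18 9 19
f 18 19 11
f 19 9 20
f 19 20 11
f 20 9 21
f 20 21 11
f 21 9 22
f 21 22 11
f 22 9 10
f 22 10 11
f 23 34 28
f 23 28 24
f 23 24 30
f 23 30 33
f 23 33 34
f 24 28 32
f 28 34 27
f 34 33 25
f 33 30 29
f 30 24 31
f 26 32 27
f 26 27 25
f 26 25 29
f 26 29 31
f 26 31 32
f 27 32 28
f 25 27 34
f 29 25 33
f 31 29 30
f 32 31 24
f 36 38 35
f 39 36 35
f 35 38 37
f 37 39 35
f 36 42 38
f 40 36 39
f 40 42 36
f 38 42 37
f 41 39 37
f 37 42 41
f 41 40 39
f 42 40 41



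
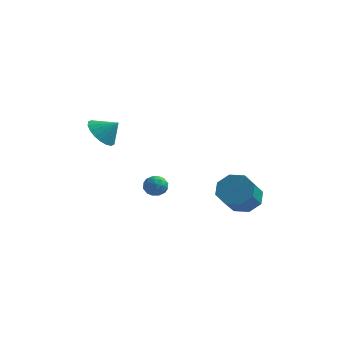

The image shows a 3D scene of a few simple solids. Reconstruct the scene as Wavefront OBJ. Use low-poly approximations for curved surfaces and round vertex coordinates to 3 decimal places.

v -3.429 -4.032 0.933
v -2.775 -4.674 0.42
v -2.531 -3.768 1.747
v -2.705 -4.263 0.209
v -2.778 -3.806 0.141
v -2.98 -3.394 0.23
v -3.271 -3.109 0.459
v -3.593 -3.006 0.781
v -3.883 -3.107 1.134
v -4.083 -3.391 1.447
v -4.153 -3.801 1.658
v -4.08 -4.258 1.726
v -3.878 -4.67 1.636
v -3.587 -4.955 1.408
v -3.265 -5.058 1.085
v -2.975 -4.957 0.733
v 3.393 -0.834 -3.689
v 3.957 -1.337 -4.475
v 4.211 -2.988 -3.236
v 3.647 -2.486 -2.451
v 4.445 -0.884 -3.972
v 4.698 -2.536 -2.733
v 4.316 -0.403 -3.303
v 4.57 -2.054 -2.064
v 3.647 -0.174 -2.861
v 3.901 -1.825 -1.622
v 2.829 -0.332 -2.904
v 3.083 -1.983 -1.665
v 2.342 -0.784 -3.407
v 2.595 -2.436 -2.168
v 2.47 -1.266 -4.076
v 2.724 -2.917 -2.837
v 3.139 -1.495 -4.518
v 3.393 -3.146 -3.279
v -0.691 -2.684 -2.237
v -0.092 -3.039 -2.442
v -1.288 -3.181 -3.118
v -0.689 -3.536 -3.323
v -1.019 -3.711 -2.701
v -0.651 -3.404 -2.157
v -0.729 -2.816 -3.403
v -0.361 -2.509 -2.859
v -0.116 -3.12 -3.163
v -0.295 -3.674 -2.729
v -1.085 -2.546 -2.831
v -1.264 -3.1 -2.397
v -0.339 -2.818 -2.262
v -1.041 -3.402 -3.298
v -1.235 -3.505 -2.932
v -0.883 -3.714 -3.053
v -0.667 -3.033 -2.095
v -0.316 -3.241 -2.215
v -0.86 -3.636 -2.368
v -1.064 -2.979 -3.345
v -0.713 -3.187 -3.465
v -0.497 -2.506 -2.507
v -0.145 -2.715 -2.628
v -0.52 -2.584 -3.192
v -0.001 -3.074 -2.807
v -0.352 -3.366 -3.324
v -0.376 -2.943 -3.371
v -0.159 -2.763 -3.051
v -0.107 -3.4 -2.552
v -0.457 -3.692 -3.069
v -0.652 -3.795 -2.704
v -0.435 -3.614 -2.384
v -0.121 -3.447 -2.975
v -0.923 -2.528 -2.491
v -1.273 -2.82 -3.008
v -0.945 -2.606 -3.176
v -0.728 -2.425 -2.856
v -1.028 -2.854 -2.236
v -1.379 -3.146 -2.753
v -1.221 -3.457 -2.509
v -1.004 -3.277 -2.189
v -1.259 -2.773 -2.585
f 2 1 4
f 2 4 3
f 4 1 5
f 4 5 3
f 5 1 6
f 5 6 3
f 6 1 7
f 6 7 3
f 7 1 8
f 7 8 3
f 8 1 9
f 8 9 3
f 9 1 10
f 9 10 3
f 10 1 11
f 10 11 3
f 11 1 12
f 11 12 3
f 12 1 13
f 12 13 3
f 13 1 14
f 13 14 3
f 14 1 15
f 14 15 3
f 15 1 16
f 15 16 3
f 16 1 2
f 16 2 3
f 18 17 21
f 18 21 19
f 19 21 22
f 19 22 20
f 21 17 23
f 21 23 22
f 22 23 24
f 22 24 20
f 23 17 25
f 23 25 24
f 24 25 26
f 24 26 20
f 25 17 27
f 25 27 26
f 26 27 28
f 26 28 20
f 27 17 29
f 27 29 28
f 28 29 30
f 28 30 20
f 29 17 31
f 29 31 30
f 30 31 32
f 30 32 20
f 31 17 33
f 31 33 32
f 32 33 34
f 32 34 20
f 33 17 18
f 33 18 34
f 34 18 19
f 34 19 20
f 35 72 51
f 72 46 75
f 51 75 40
f 72 75 51
f 35 51 47
f 51 40 52
f 47 52 36
f 51 52 47
f 35 47 56
f 47 36 57
f 56 57 42
f 47 57 56
f 35 56 68
f 56 42 71
f 68 71 45
f 56 71 68
f 35 68 72
f 68 45 76
f 72 76 46
f 68 76 72
f 36 52 63
f 52 40 66
f 63 66 44
f 52 66 63
f 40 75 53
f 75 46 74
f 53 74 39
f 75 74 53
f 46 76 73
f 76 45 69
f 73 69 37
f 76 69 73
f 45 71 70
f 71 42 58
f 70 58 41
f 71 58 70
f 42 57 62
f 57 36 59
f 62 59 43
f 57 59 62
f 38 64 50
f 64 44 65
f 50 65 39
f 64 65 50
f 38 50 48
f 50 39 49
f 48 49 37
f 50 49 48
f 38 48 55
f 48 37 54
f 55 54 41
f 48 54 55
f 38 55 60
f 55 41 61
f 60 61 43
f 55 61 60
f 38 60 64
f 60 43 67
f 64 67 44
f 60 67 64
f 39 65 53
f 65 44 66
f 53 66 40
f 65 66 53
f 37 49 73
f 49 39 74
f 73 74 46
f 49 74 73
f 41 54 70
f 54 37 69
f 70 69 45
f 54 69 70
f 43 61 62
f 61 41 58
f 62 58 42
f 61 58 62
f 44 67 63
f 67 43 59
f 63 59 36
f 67 59 63



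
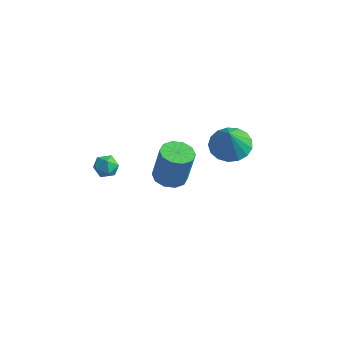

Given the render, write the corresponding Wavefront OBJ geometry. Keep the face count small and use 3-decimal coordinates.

v -3.226 1.491 -2.036
v -2.402 1.45 -2.195
v -2.031 1.547 -0.304
v -2.854 1.589 -0.144
v -2.54 1.951 -2.194
v -2.169 2.048 -0.302
v -2.94 2.276 -2.132
v -2.569 2.373 -0.241
v -3.449 2.301 -2.034
v -3.078 2.398 -0.142
v -3.873 2.017 -1.936
v -3.502 2.115 -0.044
v -4.049 1.533 -1.876
v -3.678 1.63 0.015
v -3.911 1.032 -1.878
v -3.54 1.129 0.014
v -3.511 0.707 -1.939
v -3.14 0.804 -0.048
v -3.002 0.682 -2.038
v -2.631 0.779 -0.146
v -2.578 0.965 -2.136
v -2.207 1.063 -0.244
v -1.048 3.214 0.126
v -0.331 3.923 0.283
v -0.772 2.626 1.534
v -0.74 4.131 0.45
v -1.219 4.13 0.543
v -1.659 3.918 0.54
v -1.959 3.545 0.443
v -2.05 3.097 0.273
v -1.912 2.675 0.07
v -1.575 2.377 -0.121
v -1.118 2.271 -0.255
v -0.644 2.381 -0.301
v -0.263 2.682 -0.25
v -0.062 3.105 -0.112
v -0.086 3.553 0.08
v -4.091 -2.422 1.792
v -3.484 -2.272 1.648
v -3.796 -3.388 2.032
v -3.189 -3.238 1.888
v -3.469 -2.982 2.405
v -3.651 -2.385 2.257
v -3.629 -3.275 1.423
v -3.811 -2.678 1.275
v -3.199 -2.799 1.42
v -3.099 -2.618 2.027
v -4.181 -3.042 1.653
v -4.081 -2.861 2.26
f 2 1 5
f 2 5 3
f 3 5 6
f 3 6 4
f 5 1 7
f 5 7 6
f 6 7 8
f 6 8 4
f 7 1 9
f 7 9 8
f 8 9 10
f 8 10 4
f 9 1 11
f 9 11 10
f 10 11 12
f 10 12 4
f 11 1 13
f 11 13 12
f 12 13 14
f 12 14 4
f 13 1 15
f 13 15 14
f 14 15 16
f 14 16 4
f 15 1 17
f 15 17 16
f 16 17 18
f 16 18 4
f 17 1 19
f 17 19 18
f 18 19 20
f 18 20 4
f 19 1 21
f 19 21 20
f 20 21 22
f 20 22 4
f 21 1 2
f 21 2 22
f 22 2 3
f 22 3 4
f 24 23 26
f 24 26 25
f 26 23 27
f 26 27 25
f 27 23 28
f 27 28 25
f 28 23 29
f 28 29 25
f 29 23 30
f 29 30 25
f 30 23 31
f 30 31 25
f 31 23 32
f 31 32 25
f 32 23 33
f 32 33 25
f 33 23 34
f 33 34 25
f 34 23 35
f 34 35 25
f 35 23 36
f 35 36 25
f 36 23 37
f 36 37 25
f 37 23 24
f 37 24 25
f 38 49 43
f 38 43 39
f 38 39 45
f 38 45 48
f 38 48 49
f 39 43 47
f 43 49 42
f 49 48 40
f 48 45 44
f 45 39 46
f 41 47 42
f 41 42 40
f 41 40 44
f 41 44 46
f 41 46 47
f 42 47 43
f 40 42 49
f 44 40 48
f 46 44 45
f 47 46 39



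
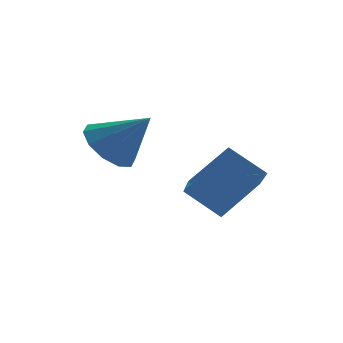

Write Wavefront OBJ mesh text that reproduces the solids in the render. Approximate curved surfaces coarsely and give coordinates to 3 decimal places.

v -1.321 1.973 1.673
v -0.853 1.497 0.997
v -0.359 1.307 2.807
v -0.586 2.014 1.073
v -0.6 2.516 1.378
v -0.889 2.809 1.796
v -1.344 2.784 2.167
v -1.79 2.448 2.349
v -2.057 1.931 2.273
v -2.043 1.43 1.967
v -1.754 1.136 1.549
v -1.299 1.162 1.178
v 0.354 0.668 0.241
v 0.074 -0.586 1.089
v 1.584 1.039 1.193
v 1.305 -0.215 2.042
v 1.175 -0.045 -0.542
v 0.896 -1.299 0.307
v 2.406 0.326 0.411
v 2.126 -0.928 1.259
f 2 1 4
f 2 4 3
f 4 1 5
f 4 5 3
f 5 1 6
f 5 6 3
f 6 1 7
f 6 7 3
f 7 1 8
f 7 8 3
f 8 1 9
f 8 9 3
f 9 1 10
f 9 10 3
f 10 1 11
f 10 11 3
f 11 1 12
f 11 12 3
f 12 1 2
f 12 2 3
f 14 16 13
f 17 14 13
f 13 16 15
f 15 17 13
f 14 20 16
f 18 14 17
f 18 20 14
f 16 20 15
f 19 17 15
f 15 20 19
f 19 18 17
f 20 18 19



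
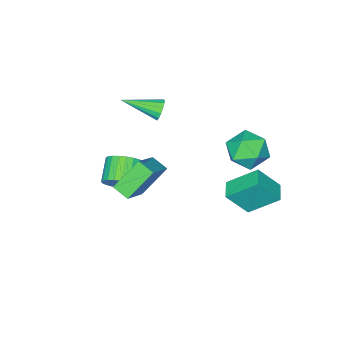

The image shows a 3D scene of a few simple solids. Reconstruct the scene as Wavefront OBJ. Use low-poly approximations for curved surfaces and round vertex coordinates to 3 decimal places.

v -0.053 1.673 -2.006
v -0.861 2.739 -0.941
v -0.81 2.281 -3.188
v -1.618 3.347 -2.123
v 0.618 2.293 -2.117
v -0.19 3.359 -1.052
v -0.139 2.901 -3.299
v -0.947 3.967 -2.234
v 1.125 -1.053 1.928
v 1.401 -1.024 1.454
v 2.195 -2.327 2.472
v 1.532 -0.839 1.627
v 1.554 -0.713 1.881
v 1.461 -0.677 2.148
v 1.278 -0.742 2.355
v 1.054 -0.891 2.449
v 0.849 -1.083 2.403
v 0.718 -1.267 2.23
v 0.696 -1.394 1.976
v 0.789 -1.429 1.709
v 0.972 -1.364 1.501
v 1.196 -1.216 1.408
v 0.668 4.045 1.797
v 1.276 3.267 1.542
v -0.656 3.113 1.478
v -0.048 2.335 1.223
v -0.105 2.642 2.194
v 0.714 3.218 2.392
v -0.094 3.162 0.628
v 0.725 3.738 0.826
v 0.806 2.721 0.82
v 0.799 2.4 1.788
v -0.179 3.98 1.232
v -0.186 3.659 2.2
v 2.98 -1.604 -2.305
v 3.52 -2.221 -2.174
v 2.659 -2.833 -1.505
v 2.12 -2.216 -1.635
v 3.581 -2.029 -1.92
v 2.72 -2.641 -1.251
v 3.55 -1.773 -1.725
v 2.69 -2.384 -1.056
v 3.433 -1.49 -1.618
v 2.572 -2.102 -0.949
v 3.247 -1.225 -1.616
v 2.386 -1.837 -0.947
v 3.02 -1.018 -1.718
v 2.159 -1.63 -1.049
v 2.787 -0.9 -1.91
v 1.926 -1.512 -1.241
v 2.584 -0.889 -2.162
v 1.723 -1.501 -1.493
v 2.441 -0.987 -2.435
v 1.58 -1.599 -1.766
v 2.38 -1.179 -2.689
v 1.519 -1.791 -2.02
v 2.41 -1.436 -2.884
v 1.55 -2.047 -2.215
v 2.528 -1.718 -2.991
v 1.667 -2.33 -2.322
v 2.714 -1.983 -2.993
v 1.853 -2.595 -2.324
v 2.941 -2.19 -2.891
v 2.08 -2.802 -2.222
v 3.174 -2.308 -2.699
v 2.313 -2.92 -2.03
v 3.377 -2.319 -2.447
v 2.516 -2.931 -1.778
v 2.754 0.98 0.409
v 2.837 0.222 0.711
v 4.077 1.527 1.416
v 4.16 0.769 1.718
v 3.84 0.611 -0.818
v 3.923 -0.147 -0.516
v 5.163 1.158 0.189
v 5.246 0.4 0.491
f 2 4 1
f 5 2 1
f 1 4 3
f 3 5 1
f 2 8 4
f 6 2 5
f 6 8 2
f 4 8 3
f 7 5 3
f 3 8 7
f 7 6 5
f 8 6 7
f 10 9 12
f 10 12 11
f 12 9 13
f 12 13 11
f 13 9 14
f 13 14 11
f 14 9 15
f 14 15 11
f 15 9 16
f 15 16 11
f 16 9 17
f 16 17 11
f 17 9 18
f 17 18 11
f 18 9 19
f 18 19 11
f 19 9 20
f 19 20 11
f 20 9 21
f 20 21 11
f 21 9 22
f 21 22 11
f 22 9 10
f 22 10 11
f 23 34 28
f 23 28 24
f 23 24 30
f 23 30 33
f 23 33 34
f 24 28 32
f 28 34 27
f 34 33 25
f 33 30 29
f 30 24 31
f 26 32 27
f 26 27 25
f 26 25 29
f 26 29 31
f 26 31 32
f 27 32 28
f 25 27 34
f 29 25 33
f 31 29 30
f 32 31 24
f 36 35 39
f 36 39 37
f 37 39 40
f 37 40 38
f 39 35 41
f 39 41 40
f 40 41 42
f 40 42 38
f 41 35 43
f 41 43 42
f 42 43 44
f 42 44 38
f 43 35 45
f 43 45 44
f 44 45 46
f 44 46 38
f 45 35 47
f 45 47 46
f 46 47 48
f 46 48 38
f 47 35 49
f 47 49 48
f 48 49 50
f 48 50 38
f 49 35 51
f 49 51 50
f 50 51 52
f 50 52 38
f 51 35 53
f 51 53 52
f 52 53 54
f 52 54 38
f 53 35 55
f 53 55 54
f 54 55 56
f 54 56 38
f 55 35 57
f 55 57 56
f 56 57 58
f 56 58 38
f 57 35 59
f 57 59 58
f 58 59 60
f 58 60 38
f 59 35 61
f 59 61 60
f 60 61 62
f 60 62 38
f 61 35 63
f 61 63 62
f 62 63 64
f 62 64 38
f 63 35 65
f 63 65 64
f 64 65 66
f 64 66 38
f 65 35 67
f 65 67 66
f 66 67 68
f 66 68 38
f 67 35 36
f 67 36 68
f 68 36 37
f 68 37 38
f 70 72 69
f 73 70 69
f 69 72 71
f 71 73 69
f 70 76 72
f 74 70 73
f 74 76 70
f 72 76 71
f 75 73 71
f 71 76 75
f 75 74 73
f 76 74 75



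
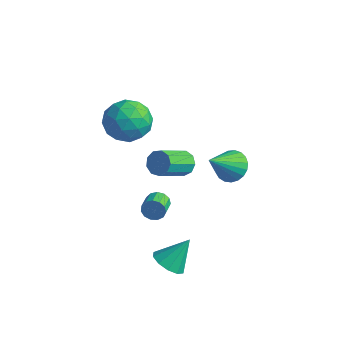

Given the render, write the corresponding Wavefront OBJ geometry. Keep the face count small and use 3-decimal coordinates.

v -0.546 3.516 -0.767
v 0.212 3.139 -1.101
v -0.674 2.064 0.587
v 0.35 3.372 -0.837
v 0.333 3.631 -0.562
v 0.164 3.87 -0.321
v -0.128 4.047 -0.159
v -0.492 4.133 -0.101
v -0.866 4.112 -0.159
v -1.184 3.988 -0.321
v -1.392 3.782 -0.561
v -1.454 3.531 -0.837
v -1.359 3.276 -1.101
v -1.123 3.063 -1.307
v -0.788 2.929 -1.419
v -0.411 2.896 -1.419
v -0.057 2.97 -1.307
v -4.159 -0.633 2.931
v -3.389 0.312 2.934
v -3.111 -1.492 4.366
v -2.341 -0.547 4.369
v -3.484 -0.404 4.771
v -4.131 0.127 3.884
v -2.369 -1.307 3.416
v -3.016 -0.776 2.529
v -2.282 -0.104 3.234
v -2.971 0.454 4.072
v -3.529 -1.634 3.228
v -4.218 -1.076 4.066
v -3.866 -0.085 2.807
v -2.634 -1.095 4.493
v -3.306 -1.011 4.729
v -2.853 -0.455 4.732
v -4.302 -0.194 3.365
v -3.849 0.362 3.367
v -3.905 -0.059 4.446
v -2.651 -1.542 3.933
v -2.198 -0.986 3.935
v -3.647 -0.725 2.568
v -3.194 -0.169 2.571
v -2.595 -1.121 2.854
v -2.763 0.226 2.985
v -2.147 -0.279 3.828
v -2.163 -0.726 3.268
v -2.544 -0.414 2.747
v -3.168 0.554 3.477
v -2.552 0.049 4.321
v -3.223 0.133 4.557
v -3.604 0.445 4.035
v -2.517 0.309 3.653
v -3.948 -1.229 2.979
v -3.332 -1.734 3.823
v -2.896 -1.625 3.265
v -3.277 -1.313 2.743
v -4.353 -0.901 3.472
v -3.737 -1.406 4.315
v -3.956 -0.766 4.553
v -4.337 -0.454 4.032
v -3.983 -1.489 3.647
v -1.396 -0.567 -1.167
v -1.247 -0.309 -0.657
v -0.754 -1.135 -0.384
v -0.904 -1.393 -0.893
v -1.536 -0.464 -0.603
v -1.043 -1.29 -0.33
v -1.781 -0.651 -0.727
v -1.288 -1.477 -0.454
v -1.904 -0.812 -0.991
v -1.411 -1.638 -0.718
v -1.866 -0.894 -1.31
v -1.373 -1.721 -1.037
v -1.679 -0.873 -1.584
v -1.186 -1.7 -1.311
v -1.402 -0.755 -1.726
v -0.909 -1.581 -1.453
v -1.124 -0.577 -1.69
v -0.631 -1.403 -1.416
v -0.932 -0.396 -1.487
v -0.439 -1.222 -1.214
v -0.888 -0.269 -1.183
v -0.395 -1.095 -0.91
v -1.005 -0.237 -0.874
v -0.512 -1.063 -0.601
v 1.272 -2.722 -2.33
v 1.723 -2.211 -2.854
v 1.668 -1.758 -1.05
v 1.224 -2.029 -2.837
v 0.743 -2.112 -2.626
v 0.464 -2.428 -2.301
v 0.494 -2.856 -1.988
v 0.821 -3.233 -1.805
v 1.32 -3.415 -1.823
v 1.801 -3.332 -2.034
v 2.08 -3.016 -2.358
v 2.05 -2.588 -2.671
v -3.118 2.968 -1.789
v -2.73 2.623 -2.288
v -2.794 0.988 -1.21
v -3.182 1.332 -0.711
v -2.431 2.83 -1.956
v -2.495 1.195 -0.878
v -2.454 3.102 -1.546
v -2.518 1.467 -0.467
v -2.787 3.311 -1.25
v -2.851 1.675 -0.171
v -3.275 3.359 -1.206
v -3.34 1.723 -0.127
v -3.69 3.224 -1.435
v -3.754 1.589 -0.356
v -3.837 2.969 -1.83
v -3.901 1.334 -0.751
v -3.647 2.714 -2.206
v -3.712 1.078 -1.127
v -3.21 2.577 -2.387
v -3.274 0.942 -1.308
f 2 1 4
f 2 4 3
f 4 1 5
f 4 5 3
f 5 1 6
f 5 6 3
f 6 1 7
f 6 7 3
f 7 1 8
f 7 8 3
f 8 1 9
f 8 9 3
f 9 1 10
f 9 10 3
f 10 1 11
f 10 11 3
f 11 1 12
f 11 12 3
f 12 1 13
f 12 13 3
f 13 1 14
f 13 14 3
f 14 1 15
f 14 15 3
f 15 1 16
f 15 16 3
f 16 1 17
f 16 17 3
f 17 1 2
f 17 2 3
f 18 55 34
f 55 29 58
f 34 58 23
f 55 58 34
f 18 34 30
f 34 23 35
f 30 35 19
f 34 35 30
f 18 30 39
f 30 19 40
f 39 40 25
f 30 40 39
f 18 39 51
f 39 25 54
f 51 54 28
f 39 54 51
f 18 51 55
f 51 28 59
f 55 59 29
f 51 59 55
f 19 35 46
f 35 23 49
f 46 49 27
f 35 49 46
f 23 58 36
f 58 29 57
f 36 57 22
f 58 57 36
f 29 59 56
f 59 28 52
f 56 52 20
f 59 52 56
f 28 54 53
f 54 25 41
f 53 41 24
f 54 41 53
f 25 40 45
f 40 19 42
f 45 42 26
f 40 42 45
f 21 47 33
f 47 27 48
f 33 48 22
f 47 48 33
f 21 33 31
f 33 22 32
f 31 32 20
f 33 32 31
f 21 31 38
f 31 20 37
f 38 37 24
f 31 37 38
f 21 38 43
f 38 24 44
f 43 44 26
f 38 44 43
f 21 43 47
f 43 26 50
f 47 50 27
f 43 50 47
f 22 48 36
f 48 27 49
f 36 49 23
f 48 49 36
f 20 32 56
f 32 22 57
f 56 57 29
f 32 57 56
f 24 37 53
f 37 20 52
f 53 52 28
f 37 52 53
f 26 44 45
f 44 24 41
f 45 41 25
f 44 41 45
f 27 50 46
f 50 26 42
f 46 42 19
f 50 42 46
f 61 60 64
f 61 64 62
f 62 64 65
f 62 65 63
f 64 60 66
f 64 66 65
f 65 66 67
f 65 67 63
f 66 60 68
f 66 68 67
f 67 68 69
f 67 69 63
f 68 60 70
f 68 70 69
f 69 70 71
f 69 71 63
f 70 60 72
f 70 72 71
f 71 72 73
f 71 73 63
f 72 60 74
f 72 74 73
f 73 74 75
f 73 75 63
f 74 60 76
f 74 76 75
f 75 76 77
f 75 77 63
f 76 60 78
f 76 78 77
f 77 78 79
f 77 79 63
f 78 60 80
f 78 80 79
f 79 80 81
f 79 81 63
f 80 60 82
f 80 82 81
f 81 82 83
f 81 83 63
f 82 60 61
f 82 61 83
f 83 61 62
f 83 62 63
f 85 84 87
f 85 87 86
f 87 84 88
f 87 88 86
f 88 84 89
f 88 89 86
f 89 84 90
f 89 90 86
f 90 84 91
f 90 91 86
f 91 84 92
f 91 92 86
f 92 84 93
f 92 93 86
f 93 84 94
f 93 94 86
f 94 84 95
f 94 95 86
f 95 84 85
f 95 85 86
f 97 96 100
f 97 100 98
f 98 100 101
f 98 101 99
f 100 96 102
f 100 102 101
f 101 102 103
f 101 103 99
f 102 96 104
f 102 104 103
f 103 104 105
f 103 105 99
f 104 96 106
f 104 106 105
f 105 106 107
f 105 107 99
f 106 96 108
f 106 108 107
f 107 108 109
f 107 109 99
f 108 96 110
f 108 110 109
f 109 110 111
f 109 111 99
f 110 96 112
f 110 112 111
f 111 112 113
f 111 113 99
f 112 96 114
f 112 114 113
f 113 114 115
f 113 115 99
f 114 96 97
f 114 97 115
f 115 97 98
f 115 98 99



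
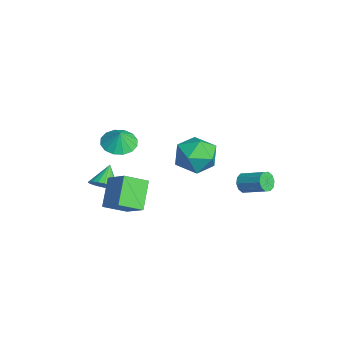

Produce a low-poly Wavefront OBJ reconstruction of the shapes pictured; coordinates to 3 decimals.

v -3.297 -3.788 -4.28
v -2.631 -3.507 -3.796
v -4.223 -3.212 -3.34
v -2.684 -3.227 -4.02
v -2.844 -3.045 -4.288
v -3.082 -2.991 -4.556
v -3.357 -3.074 -4.775
v -3.622 -3.281 -4.909
v -3.83 -3.576 -4.935
v -3.946 -3.907 -4.847
v -3.951 -4.217 -4.661
v -3.842 -4.454 -4.409
v -3.639 -4.574 -4.136
v -3.376 -4.559 -3.887
v -3.1 -4.411 -3.706
v -2.858 -4.154 -3.625
v -2.692 -3.835 -3.657
v 2.85 0.874 1.176
v 3.507 0.604 2.219
v 1.553 -0.644 1.601
v 2.21 -0.914 2.644
v 1.547 0.157 2.575
v 2.349 1.096 2.313
v 2.711 -1.136 1.507
v 3.513 -0.197 1.245
v 3.421 -0.638 2.424
v 2.702 0.161 3.084
v 2.358 -0.201 0.736
v 1.639 0.598 1.396
v -2.758 -2.969 -0.42
v -1.787 -2.932 -0.732
v -2.442 -2.971 0.56
v -1.935 -2.427 -0.684
v -2.302 -2.068 -0.565
v -2.792 -1.949 -0.407
v -3.273 -2.104 -0.252
v -3.615 -2.491 -0.143
v -3.728 -3.006 -0.108
v -3.581 -3.51 -0.157
v -3.213 -3.87 -0.276
v -2.723 -3.988 -0.434
v -2.243 -3.833 -0.588
v -1.9 -3.446 -0.697
v 0.953 -4.294 -0.319
v 2.171 -3.679 0.661
v 0.86 -2.993 -1.02
v 2.079 -2.379 -0.04
v 2.221 -4.861 -1.54
v 3.44 -4.247 -0.56
v 2.129 -3.561 -2.241
v 3.347 -2.946 -1.261
v 2.568 2.534 -0.703
v 3.032 2.346 -1.086
v 3.976 3.318 -0.42
v 3.512 3.506 -0.037
v 2.847 2.643 -1.257
v 3.791 3.615 -0.591
v 2.556 2.898 -1.217
v 3.5 3.87 -0.551
v 2.269 3.014 -0.981
v 3.213 3.986 -0.314
v 2.097 2.947 -0.638
v 3.041 3.919 0.028
v 2.104 2.722 -0.32
v 3.048 3.694 0.346
v 2.289 2.425 -0.149
v 3.233 3.397 0.517
v 2.58 2.17 -0.189
v 3.524 3.142 0.477
v 2.867 2.054 -0.426
v 3.811 3.026 0.241
v 3.039 2.121 -0.768
v 3.983 3.093 -0.102
f 2 1 4
f 2 4 3
f 4 1 5
f 4 5 3
f 5 1 6
f 5 6 3
f 6 1 7
f 6 7 3
f 7 1 8
f 7 8 3
f 8 1 9
f 8 9 3
f 9 1 10
f 9 10 3
f 10 1 11
f 10 11 3
f 11 1 12
f 11 12 3
f 12 1 13
f 12 13 3
f 13 1 14
f 13 14 3
f 14 1 15
f 14 15 3
f 15 1 16
f 15 16 3
f 16 1 17
f 16 17 3
f 17 1 2
f 17 2 3
f 18 29 23
f 18 23 19
f 18 19 25
f 18 25 28
f 18 28 29
f 19 23 27
f 23 29 22
f 29 28 20
f 28 25 24
f 25 19 26
f 21 27 22
f 21 22 20
f 21 20 24
f 21 24 26
f 21 26 27
f 22 27 23
f 20 22 29
f 24 20 28
f 26 24 25
f 27 26 19
f 31 30 33
f 31 33 32
f 33 30 34
f 33 34 32
f 34 30 35
f 34 35 32
f 35 30 36
f 35 36 32
f 36 30 37
f 36 37 32
f 37 30 38
f 37 38 32
f 38 30 39
f 38 39 32
f 39 30 40
f 39 40 32
f 40 30 41
f 40 41 32
f 41 30 42
f 41 42 32
f 42 30 43
f 42 43 32
f 43 30 31
f 43 31 32
f 45 47 44
f 48 45 44
f 44 47 46
f 46 48 44
f 45 51 47
f 49 45 48
f 49 51 45
f 47 51 46
f 50 48 46
f 46 51 50
f 50 49 48
f 51 49 50
f 53 52 56
f 53 56 54
f 54 56 57
f 54 57 55
f 56 52 58
f 56 58 57
f 57 58 59
f 57 59 55
f 58 52 60
f 58 60 59
f 59 60 61
f 59 61 55
f 60 52 62
f 60 62 61
f 61 62 63
f 61 63 55
f 62 52 64
f 62 64 63
f 63 64 65
f 63 65 55
f 64 52 66
f 64 66 65
f 65 66 67
f 65 67 55
f 66 52 68
f 66 68 67
f 67 68 69
f 67 69 55
f 68 52 70
f 68 70 69
f 69 70 71
f 69 71 55
f 70 52 72
f 70 72 71
f 71 72 73
f 71 73 55
f 72 52 53
f 72 53 73
f 73 53 54
f 73 54 55



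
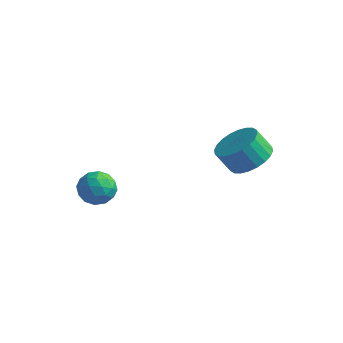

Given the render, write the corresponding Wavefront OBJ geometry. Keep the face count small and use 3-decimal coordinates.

v 0.734 3.108 -1.426
v 1.416 3.425 -0.931
v 0.907 3.19 -0.079
v 0.226 2.872 -0.574
v 1.219 3.714 -0.969
v 0.71 3.478 -0.117
v 0.948 3.909 -1.077
v 0.439 3.674 -0.225
v 0.644 3.983 -1.237
v 0.136 3.747 -0.385
v 0.355 3.924 -1.427
v -0.154 3.688 -0.575
v 0.123 3.74 -1.616
v -0.386 3.504 -0.764
v -0.016 3.46 -1.776
v -0.525 3.225 -0.924
v -0.041 3.127 -1.883
v -0.549 2.891 -1.031
v 0.053 2.79 -1.921
v -0.456 2.555 -1.069
v 0.25 2.502 -1.883
v -0.259 2.266 -1.031
v 0.521 2.306 -1.775
v 0.012 2.071 -0.923
v 0.824 2.233 -1.615
v 0.316 1.997 -0.763
v 1.114 2.292 -1.425
v 0.605 2.056 -0.573
v 1.346 2.476 -1.236
v 0.837 2.24 -0.384
v 1.485 2.755 -1.076
v 0.976 2.52 -0.224
v 1.509 3.089 -0.969
v 1.001 2.853 -0.117
v -4.316 0.295 -2.822
v -3.888 0.38 -2.19
v -3.492 -0.52 -3.27
v -3.064 -0.435 -2.638
v -3.746 -0.785 -2.595
v -4.255 -0.282 -2.319
v -3.125 0.142 -3.141
v -3.634 0.645 -2.865
v -3.152 0.286 -2.388
v -3.535 -0.287 -2.05
v -3.845 0.147 -3.41
v -4.228 -0.426 -3.072
v -4.174 0.409 -2.467
v -3.206 -0.549 -2.993
v -3.607 -0.755 -2.968
v -3.355 -0.705 -2.597
v -4.39 0.02 -2.542
v -4.138 0.07 -2.171
v -4.055 -0.615 -2.409
v -3.242 -0.21 -3.289
v -2.99 -0.16 -2.918
v -4.025 0.565 -2.863
v -3.773 0.615 -2.492
v -3.325 0.475 -3.051
v -3.49 0.404 -2.212
v -3.006 -0.075 -2.475
v -3.042 0.263 -2.771
v -3.341 0.559 -2.608
v -3.715 0.067 -2.013
v -3.231 -0.412 -2.277
v -3.632 -0.618 -2.251
v -3.931 -0.322 -2.089
v -3.283 0.011 -2.129
v -4.149 0.272 -3.183
v -3.665 -0.207 -3.447
v -3.449 0.182 -3.371
v -3.748 0.478 -3.209
v -4.374 -0.065 -2.985
v -3.89 -0.544 -3.248
v -4.039 -0.699 -2.852
v -4.338 -0.403 -2.689
v -4.097 -0.151 -3.331
f 2 1 5
f 2 5 3
f 3 5 6
f 3 6 4
f 5 1 7
f 5 7 6
f 6 7 8
f 6 8 4
f 7 1 9
f 7 9 8
f 8 9 10
f 8 10 4
f 9 1 11
f 9 11 10
f 10 11 12
f 10 12 4
f 11 1 13
f 11 13 12
f 12 13 14
f 12 14 4
f 13 1 15
f 13 15 14
f 14 15 16
f 14 16 4
f 15 1 17
f 15 17 16
f 16 17 18
f 16 18 4
f 17 1 19
f 17 19 18
f 18 19 20
f 18 20 4
f 19 1 21
f 19 21 20
f 20 21 22
f 20 22 4
f 21 1 23
f 21 23 22
f 22 23 24
f 22 24 4
f 23 1 25
f 23 25 24
f 24 25 26
f 24 26 4
f 25 1 27
f 25 27 26
f 26 27 28
f 26 28 4
f 27 1 29
f 27 29 28
f 28 29 30
f 28 30 4
f 29 1 31
f 29 31 30
f 30 31 32
f 30 32 4
f 31 1 33
f 31 33 32
f 32 33 34
f 32 34 4
f 33 1 2
f 33 2 34
f 34 2 3
f 34 3 4
f 35 72 51
f 72 46 75
f 51 75 40
f 72 75 51
f 35 51 47
f 51 40 52
f 47 52 36
f 51 52 47
f 35 47 56
f 47 36 57
f 56 57 42
f 47 57 56
f 35 56 68
f 56 42 71
f 68 71 45
f 56 71 68
f 35 68 72
f 68 45 76
f 72 76 46
f 68 76 72
f 36 52 63
f 52 40 66
f 63 66 44
f 52 66 63
f 40 75 53
f 75 46 74
f 53 74 39
f 75 74 53
f 46 76 73
f 76 45 69
f 73 69 37
f 76 69 73
f 45 71 70
f 71 42 58
f 70 58 41
f 71 58 70
f 42 57 62
f 57 36 59
f 62 59 43
f 57 59 62
f 38 64 50
f 64 44 65
f 50 65 39
f 64 65 50
f 38 50 48
f 50 39 49
f 48 49 37
f 50 49 48
f 38 48 55
f 48 37 54
f 55 54 41
f 48 54 55
f 38 55 60
f 55 41 61
f 60 61 43
f 55 61 60
f 38 60 64
f 60 43 67
f 64 67 44
f 60 67 64
f 39 65 53
f 65 44 66
f 53 66 40
f 65 66 53
f 37 49 73
f 49 39 74
f 73 74 46
f 49 74 73
f 41 54 70
f 54 37 69
f 70 69 45
f 54 69 70
f 43 61 62
f 61 41 58
f 62 58 42
f 61 58 62
f 44 67 63
f 67 43 59
f 63 59 36
f 67 59 63



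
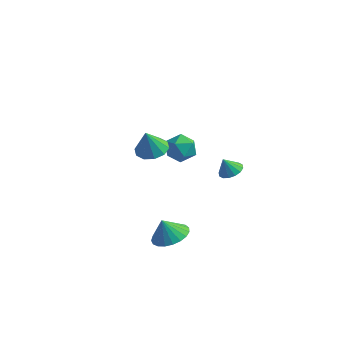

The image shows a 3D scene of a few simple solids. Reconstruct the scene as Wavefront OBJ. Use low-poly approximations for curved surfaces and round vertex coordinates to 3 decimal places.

v -1.135 -0.999 2.634
v -0.232 -1.256 2.659
v -1.285 -1.381 4.066
v -0.263 -0.694 2.806
v -0.627 -0.249 2.887
v -1.186 -0.091 2.871
v -1.725 -0.279 2.765
v -2.039 -0.742 2.608
v -2.008 -1.303 2.462
v -1.644 -1.748 2.381
v -1.085 -1.907 2.396
v -0.546 -1.719 2.503
v 1.847 2.231 -0.136
v 2.477 2.433 0.173
v 1.473 2.009 0.776
v 2.268 2.748 0.163
v 1.946 2.924 0.074
v 1.597 2.914 -0.072
v 1.316 2.722 -0.234
v 1.176 2.398 -0.371
v 1.217 2.029 -0.444
v 1.427 1.715 -0.435
v 1.749 1.539 -0.345
v 2.097 1.549 -0.2
v 2.379 1.741 -0.037
v 2.518 2.065 0.099
v -2.424 3.862 -0.253
v -1.441 4.032 -0.1
v -2.119 2.268 -0.44
v -1.136 2.438 -0.287
v -1.791 2.543 0.474
v -1.979 3.528 0.59
v -1.581 2.772 -1.13
v -1.769 3.757 -1.014
v -0.92 3.358 -0.642
v -1.049 3.217 0.349
v -2.511 3.083 -0.889
v -2.64 2.942 0.102
v 1.583 -3.762 -1.341
v 2.502 -3.415 -0.944
v 1.157 -3.918 -0.219
v 2.271 -3.041 -0.979
v 1.921 -2.792 -1.077
v 1.512 -2.711 -1.221
v 1.115 -2.811 -1.385
v 0.8 -3.076 -1.542
v 0.619 -3.459 -1.664
v 0.606 -3.895 -1.73
v 0.761 -4.307 -1.729
v 1.058 -4.626 -1.66
v 1.446 -4.794 -1.537
v 1.858 -4.785 -1.38
v 2.222 -4.598 -1.215
v 2.475 -4.267 -1.073
v 2.574 -3.848 -0.977
f 2 1 4
f 2 4 3
f 4 1 5
f 4 5 3
f 5 1 6
f 5 6 3
f 6 1 7
f 6 7 3
f 7 1 8
f 7 8 3
f 8 1 9
f 8 9 3
f 9 1 10
f 9 10 3
f 10 1 11
f 10 11 3
f 11 1 12
f 11 12 3
f 12 1 2
f 12 2 3
f 14 13 16
f 14 16 15
f 16 13 17
f 16 17 15
f 17 13 18
f 17 18 15
f 18 13 19
f 18 19 15
f 19 13 20
f 19 20 15
f 20 13 21
f 20 21 15
f 21 13 22
f 21 22 15
f 22 13 23
f 22 23 15
f 23 13 24
f 23 24 15
f 24 13 25
f 24 25 15
f 25 13 26
f 25 26 15
f 26 13 14
f 26 14 15
f 27 38 32
f 27 32 28
f 27 28 34
f 27 34 37
f 27 37 38
f 28 32 36
f 32 38 31
f 38 37 29
f 37 34 33
f 34 28 35
f 30 36 31
f 30 31 29
f 30 29 33
f 30 33 35
f 30 35 36
f 31 36 32
f 29 31 38
f 33 29 37
f 35 33 34
f 36 35 28
f 40 39 42
f 40 42 41
f 42 39 43
f 42 43 41
f 43 39 44
f 43 44 41
f 44 39 45
f 44 45 41
f 45 39 46
f 45 46 41
f 46 39 47
f 46 47 41
f 47 39 48
f 47 48 41
f 48 39 49
f 48 49 41
f 49 39 50
f 49 50 41
f 50 39 51
f 50 51 41
f 51 39 52
f 51 52 41
f 52 39 53
f 52 53 41
f 53 39 54
f 53 54 41
f 54 39 55
f 54 55 41
f 55 39 40
f 55 40 41

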